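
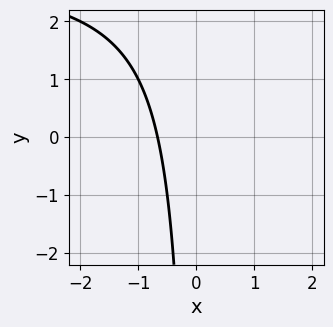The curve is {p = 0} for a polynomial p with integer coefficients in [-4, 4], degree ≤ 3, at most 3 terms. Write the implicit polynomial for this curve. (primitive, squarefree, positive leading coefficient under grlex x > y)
x*y - 3*x - 2

The degree is 2 — the shape is more complex than any degree-1 curve.
Reading off the gridlines: the curve avoids every integer y-axis point in the box.
Fitting integer coefficients to these (and the overall shape) gives p.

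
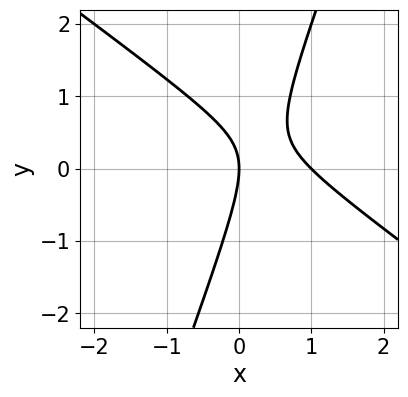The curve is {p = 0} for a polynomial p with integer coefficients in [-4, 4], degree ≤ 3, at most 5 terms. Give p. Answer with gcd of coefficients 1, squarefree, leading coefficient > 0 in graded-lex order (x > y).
2*x^2 + 2*x*y - y^2 - 2*x

First, the degree is 2 — the shape is more complex than any degree-1 curve.
Next, against the integer gridlines: among the integer gridlines, it crosses the x-axis at x ∈ {0, 1}; one y-axis crossing is at y = 0.
Finally, putting this together gives p.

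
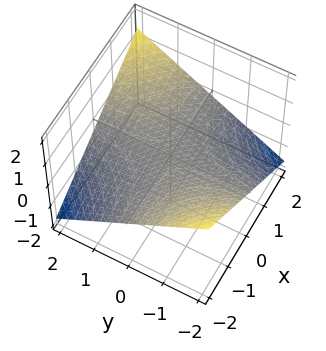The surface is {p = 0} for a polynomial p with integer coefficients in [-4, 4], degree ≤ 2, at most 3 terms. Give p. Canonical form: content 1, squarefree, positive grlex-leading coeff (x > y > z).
1. The degree is 2 — a saddle surface; a quadric.
2. Checking where it meets the axes: every point of the x-axis in the box is on the surface; it crosses the z-axis at the gridline z = 0; every point of the y-axis in the box is on the surface.
3. Together with the visible shape, these determine p as stated.

x*y - 3*z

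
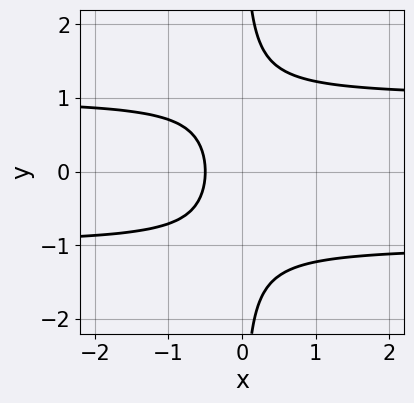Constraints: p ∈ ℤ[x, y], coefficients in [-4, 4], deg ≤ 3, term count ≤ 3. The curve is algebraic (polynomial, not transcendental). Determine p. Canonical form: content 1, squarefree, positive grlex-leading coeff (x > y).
First, deg p = 3. A generic line meets the curve in up to 3 points.
Next, symmetries: the y ↦ −y reflection is a symmetry, so y appears only in even powers.
Then, reading off the gridlines: no y-intercept at any integer in the box.
Finally, these observations pin down the coefficients.

2*x*y^2 - 2*x - 1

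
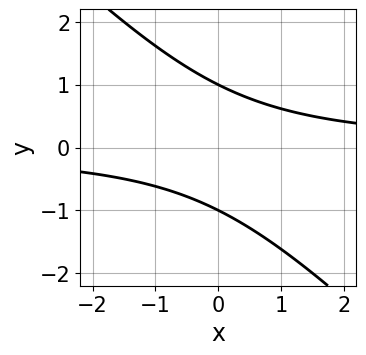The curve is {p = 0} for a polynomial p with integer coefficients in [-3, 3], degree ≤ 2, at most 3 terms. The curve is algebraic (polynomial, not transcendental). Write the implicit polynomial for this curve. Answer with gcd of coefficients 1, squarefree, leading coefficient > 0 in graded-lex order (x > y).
The degree is 2 — the shape is more complex than any degree-1 curve.
Against the integer gridlines: it misses every integer gridline on the x-axis; the y-axis gridline crossings are at y ∈ {-1, 1}.
Solving for integer coefficients yields p as stated.

x*y + y^2 - 1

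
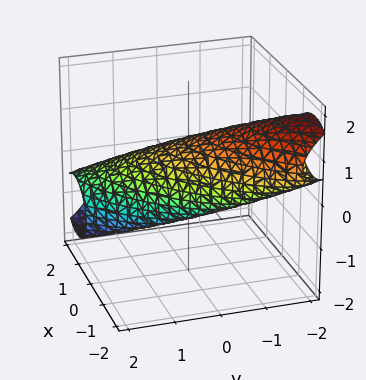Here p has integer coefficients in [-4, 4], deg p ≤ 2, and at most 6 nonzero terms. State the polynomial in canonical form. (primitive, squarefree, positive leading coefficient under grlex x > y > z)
(a) deg p = 2. The shape is more complex than any degree-1 surface.
(b) Reading off the gridlines: the x-axis gridline crossings are at x ∈ {-1, 1}; among the integer gridlines, it crosses the y-axis at y ∈ {-1, 1}.
(c) Solving for integer coefficients yields p as stated.

2*x^2 - 3*x*y + 2*y^2 + 3*y*z + 3*z^2 - 2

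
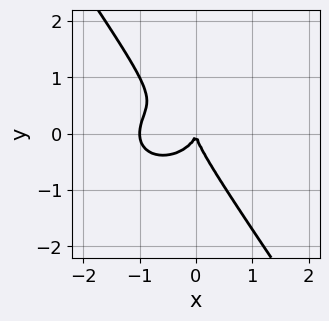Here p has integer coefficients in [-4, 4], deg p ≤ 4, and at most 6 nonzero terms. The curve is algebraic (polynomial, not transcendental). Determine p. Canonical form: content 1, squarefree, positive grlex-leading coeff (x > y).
1. Degree: no degree-2 curve has this shape, so deg p = 3.
2. Against the integer gridlines: the x-axis gridline crossings are at x ∈ {-1, 0}; one y-axis crossing is at y = 0.
3. These observations pin down the coefficients.

x^3 + x*y^2 + y^3 + x^2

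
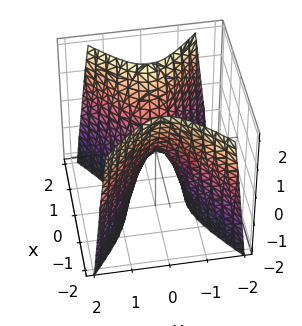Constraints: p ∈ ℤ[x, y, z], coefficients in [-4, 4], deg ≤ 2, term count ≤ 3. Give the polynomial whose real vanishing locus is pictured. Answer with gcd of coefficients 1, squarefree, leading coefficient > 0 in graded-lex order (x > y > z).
2*x^2 - 3*y^2 - z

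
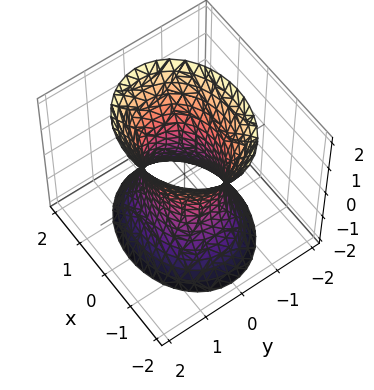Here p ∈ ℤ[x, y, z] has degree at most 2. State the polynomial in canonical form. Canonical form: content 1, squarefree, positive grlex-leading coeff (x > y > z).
2*x^2 + 3*y^2 - z^2 - 2

deg p = 2. An hourglass — one-sheet hyperboloid; a quadric.
Symmetries: the z ↦ −z reflection is a symmetry, so z appears only in even powers; mirror symmetry x ↦ −x ⇒ only even powers of x; mirror symmetry y ↦ −y ⇒ only even powers of y.
Checking where it meets the axes: the surface avoids every integer z-axis point in the box; the x-axis gridline crossings are at x ∈ {-1, 1}.
The integer polynomial consistent with all of this is the stated p.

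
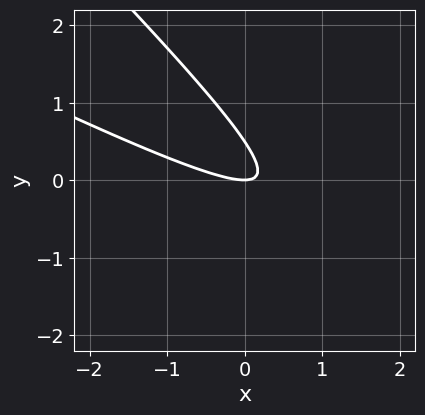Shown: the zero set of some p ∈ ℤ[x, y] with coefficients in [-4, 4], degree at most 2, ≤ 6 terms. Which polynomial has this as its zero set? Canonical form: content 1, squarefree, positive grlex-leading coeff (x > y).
(a) The degree is 2 — a generic line meets the curve in up to 2 points.
(b) From the visible intercepts: it meets the x-axis at x = 0 (among the integer gridlines); one y-axis crossing is at y = 0.
(c) Solving for integer coefficients yields p as stated.

x^2 + 3*x*y + 2*y^2 - y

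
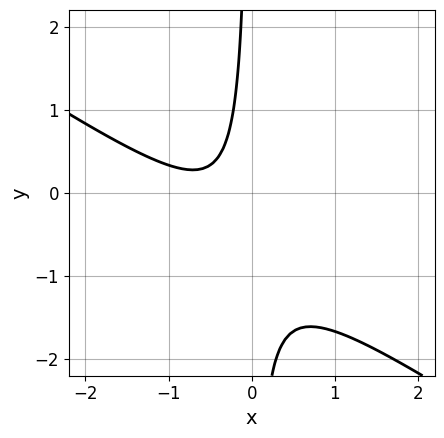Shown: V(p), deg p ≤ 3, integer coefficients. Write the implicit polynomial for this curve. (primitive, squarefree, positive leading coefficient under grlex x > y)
2*x^2 + 3*x*y + 2*x + 1

1. deg p = 2. A generic line meets the curve in up to 2 points.
2. Against the integer gridlines: no y-intercept at any integer in the box; the curve avoids every integer x-axis point in the box.
3. The integer polynomial consistent with all of this is the stated p.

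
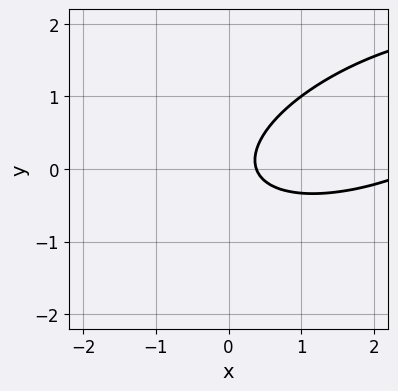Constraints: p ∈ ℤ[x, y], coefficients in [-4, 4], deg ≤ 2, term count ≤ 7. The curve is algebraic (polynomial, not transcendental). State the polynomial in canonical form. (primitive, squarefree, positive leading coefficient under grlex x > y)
1. Degree: a generic line meets the curve in up to 2 points, so deg p = 2.
2. Observable constraints: no y-intercept at any integer in the box.
3. Solving for integer coefficients yields p as stated.

x^2 - 2*x*y + 3*y^2 - 3*x + 1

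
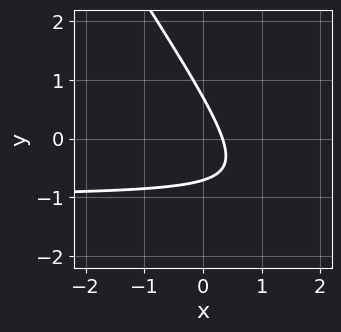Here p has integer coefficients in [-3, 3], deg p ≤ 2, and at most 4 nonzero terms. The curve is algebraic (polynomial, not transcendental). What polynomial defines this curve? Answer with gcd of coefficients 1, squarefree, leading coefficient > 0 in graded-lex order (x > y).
3*x*y + 2*y^2 + 3*x - 1

(a) deg p = 2.
(b) Solving for integer coefficients yields p as stated.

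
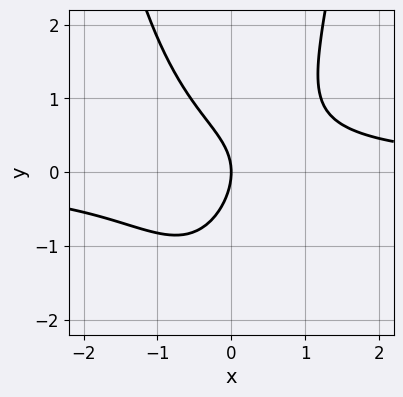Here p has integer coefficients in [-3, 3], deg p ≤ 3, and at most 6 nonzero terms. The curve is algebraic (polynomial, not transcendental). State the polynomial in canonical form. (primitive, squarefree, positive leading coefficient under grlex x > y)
1. deg p = 3.
2. Observable constraints: it crosses the x-axis at the gridline x = 0; it crosses the y-axis at the gridline y = 0.
3. Fitting integer coefficients to these (and the overall shape) gives p.

3*x^2*y + x*y - 2*y^2 - 3*x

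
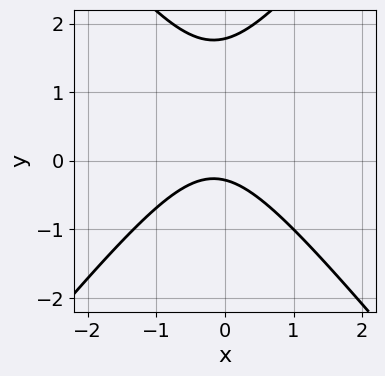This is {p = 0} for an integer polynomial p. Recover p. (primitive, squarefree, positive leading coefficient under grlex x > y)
3*x^2 - 2*y^2 + x + 3*y + 1

First, the degree is 2 — the shape is more complex than any degree-1 curve.
Next, against the integer gridlines: it misses every integer gridline on the x-axis.
Finally, matching integer coefficients to the picture gives p.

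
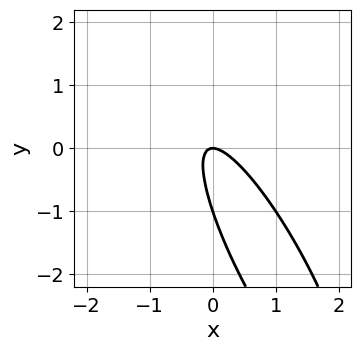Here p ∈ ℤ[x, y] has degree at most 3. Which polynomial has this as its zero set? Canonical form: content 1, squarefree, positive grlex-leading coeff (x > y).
deg p = 2. A generic line meets the curve in up to 2 points.
From the visible intercepts: one x-axis crossing is at x = 0; among the integer gridlines, it crosses the y-axis at y ∈ {-1, 0}.
Solving for integer coefficients yields p as stated.

3*x^2 + 3*x*y + y^2 + y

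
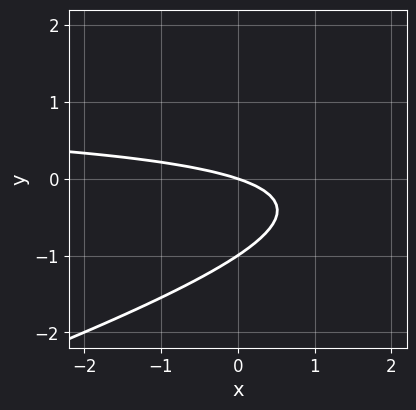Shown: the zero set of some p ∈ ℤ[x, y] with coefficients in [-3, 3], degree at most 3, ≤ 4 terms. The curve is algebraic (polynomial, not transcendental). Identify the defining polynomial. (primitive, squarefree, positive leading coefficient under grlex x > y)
x*y - 3*y^2 - x - 3*y

First, deg p = 2. A generic line meets the curve in up to 2 points.
Next, against the integer gridlines: among the integer gridlines, it crosses the y-axis at y ∈ {-1, 0}; it meets the x-axis at x = 0 (among the integer gridlines).
Finally, assembling these constraints gives the stated polynomial.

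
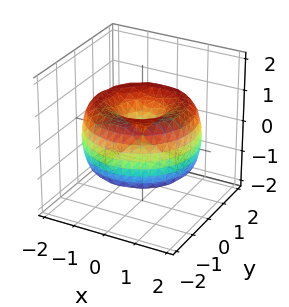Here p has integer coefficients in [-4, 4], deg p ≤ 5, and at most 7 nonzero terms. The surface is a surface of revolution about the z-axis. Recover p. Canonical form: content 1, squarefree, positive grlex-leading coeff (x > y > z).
x^4 + 2*x^2*y^2 + y^4 - 3*x^2 - 3*y^2 + 2*z^2

1. deg p = 4. A generic line meets the surface in up to 4 points.
2. By symmetry, the z-axis is an axis of rotation, so x and y enter only as x² + y².
3. From the axis intercepts and sections: it meets the y-axis at y = 0 (among the integer gridlines); it meets the z-axis at z = 0 (among the integer gridlines).
4. Solving for integer coefficients yields p as stated.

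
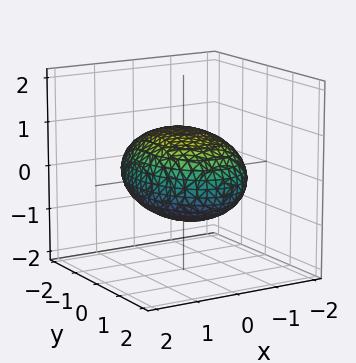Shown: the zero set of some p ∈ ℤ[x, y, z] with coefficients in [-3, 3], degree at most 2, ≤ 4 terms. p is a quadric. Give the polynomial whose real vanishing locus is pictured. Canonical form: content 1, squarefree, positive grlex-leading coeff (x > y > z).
(a) Degree: bounded and convex; a quadric, so deg p = 2.
(b) Symmetries: mirror symmetry z ↦ −z ⇒ only even powers of z; it's symmetric under y → −y, forcing even powers of y; mirror symmetry x ↦ −x ⇒ only even powers of x.
(c) Checking where it meets the axes: the z-axis gridline crossings are at z ∈ {-1, 1}.
(d) Assembling these constraints gives the stated polynomial.

2*x^2 + y^2 + 3*z^2 - 3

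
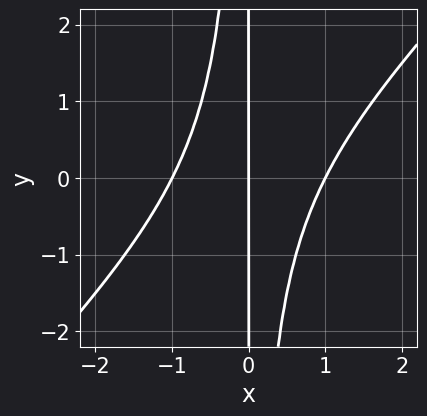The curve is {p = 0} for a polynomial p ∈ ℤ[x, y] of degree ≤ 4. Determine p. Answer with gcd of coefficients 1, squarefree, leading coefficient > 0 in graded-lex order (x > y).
(a) The degree is 3 — no degree-2 curve has this shape.
(b) Reading off the gridlines: the x-axis gridline crossings are at x ∈ {-1, 0, 1}; every point of the y-axis in the box is on the curve.
(c) Solving for integer coefficients yields p as stated.

x^3 - x^2*y - x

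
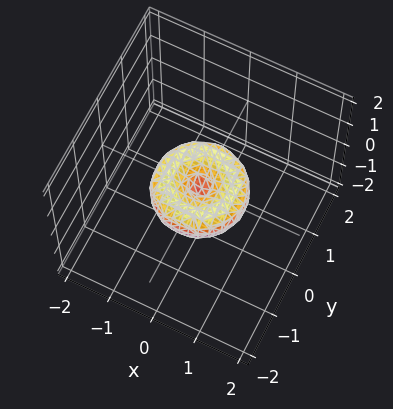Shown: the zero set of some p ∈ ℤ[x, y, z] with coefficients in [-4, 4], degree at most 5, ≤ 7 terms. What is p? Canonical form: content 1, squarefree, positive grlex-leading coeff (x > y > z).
First, deg p = 4. A generic line meets the surface in up to 4 points.
Next, by symmetry, the surface is invariant under rotation about z: p = q(x² + y², z).
Next, checking where it meets the axes: one z-axis crossing is at z = 0; a circular section at z = 0 has radius exactly 1; the y-axis gridline crossings are at y ∈ {-1, 0, 1}.
Finally, these observations pin down the coefficients. Check: (-1, 0, 0) on the x-axis lies on the surface, and p(-1, 0, 0) = 0. ✓

2*x^4 + 4*x^2*y^2 + 2*y^4 - 2*x^2 - 2*y^2 + 3*z^2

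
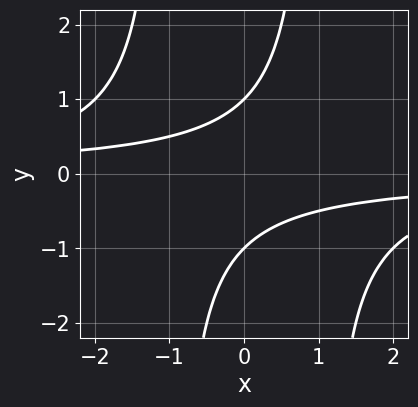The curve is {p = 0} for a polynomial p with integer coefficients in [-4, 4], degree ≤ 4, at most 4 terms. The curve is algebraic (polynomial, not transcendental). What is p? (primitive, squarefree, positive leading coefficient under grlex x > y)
x^2*y^2 + 2*x*y - y^2 + 1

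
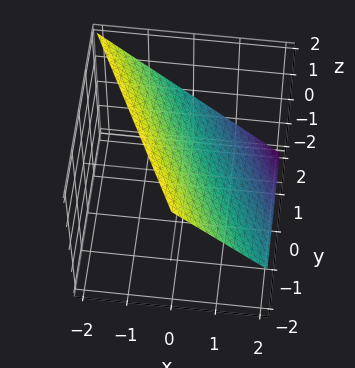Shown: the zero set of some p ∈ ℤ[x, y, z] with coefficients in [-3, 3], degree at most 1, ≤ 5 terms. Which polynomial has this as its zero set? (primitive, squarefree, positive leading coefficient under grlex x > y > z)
(a) The degree is 1 — every cross-section is a straight line — this is a plane.
(b) Observable constraints: one x-axis crossing is at x = 1; it meets the y-axis at y = 2 (among the integer gridlines); one z-axis crossing is at z = 1.
(c) The integer polynomial consistent with all of this is the stated p.

2*x + y + 2*z - 2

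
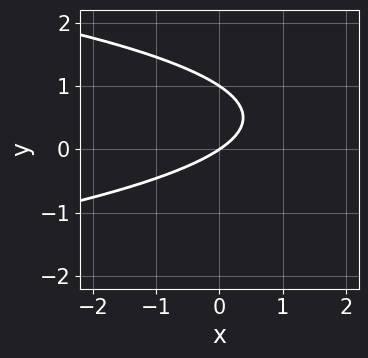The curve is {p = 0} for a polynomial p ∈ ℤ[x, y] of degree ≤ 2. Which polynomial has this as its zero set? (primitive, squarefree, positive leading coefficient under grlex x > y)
3*y^2 + 2*x - 3*y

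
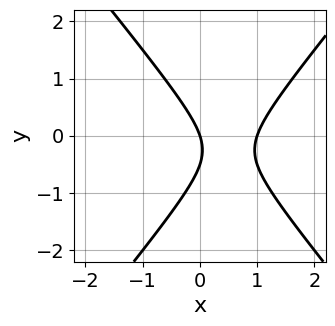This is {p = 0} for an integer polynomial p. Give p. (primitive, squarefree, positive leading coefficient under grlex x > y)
3*x^2 - 2*y^2 - 3*x - y

1. Degree: the shape is more complex than any degree-1 curve, so deg p = 2.
2. Checking where it meets the axes: one y-axis crossing is at y = 0; among the integer gridlines, it crosses the x-axis at x ∈ {0, 1}.
3. Solving for integer coefficients yields p as stated.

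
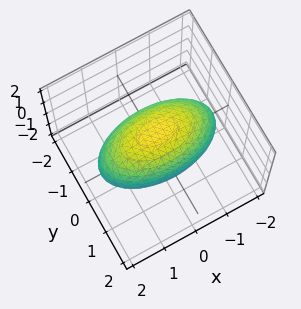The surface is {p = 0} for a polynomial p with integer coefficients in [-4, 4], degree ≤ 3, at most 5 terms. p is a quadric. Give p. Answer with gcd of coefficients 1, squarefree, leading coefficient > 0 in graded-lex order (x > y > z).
x^2 + 3*y^2 + 2*z^2 - 3

First, the degree is 2 — a closed, bounded, convex surface; a quadric.
Next, symmetries: mirror symmetry x ↦ −x ⇒ only even powers of x; mirror symmetry y ↦ −y ⇒ only even powers of y; mirror symmetry z ↦ −z ⇒ only even powers of z.
Then, against the integer gridlines: among the integer gridlines, it crosses the y-axis at y ∈ {-1, 1}.
Finally, assembling these constraints gives the stated polynomial.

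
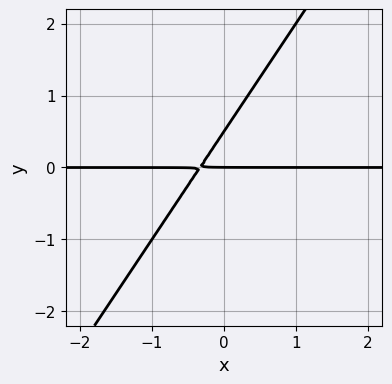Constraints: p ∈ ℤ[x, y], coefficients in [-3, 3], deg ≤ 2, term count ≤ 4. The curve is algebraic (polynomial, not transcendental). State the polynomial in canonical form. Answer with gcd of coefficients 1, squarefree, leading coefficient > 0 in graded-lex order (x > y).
3*x*y - 2*y^2 + y

Degree: a generic line meets the curve in up to 2 points, so deg p = 2.
Observable constraints: the visible x-axis segment lies entirely on the curve; it meets the y-axis at y = 0 (among the integer gridlines).
Solving for integer coefficients yields p as stated.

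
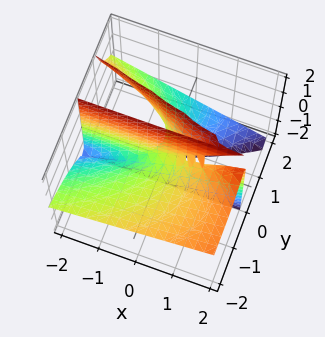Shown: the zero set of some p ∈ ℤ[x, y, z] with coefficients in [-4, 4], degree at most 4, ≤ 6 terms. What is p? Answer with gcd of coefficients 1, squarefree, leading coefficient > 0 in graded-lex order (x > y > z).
y^3 + 3*y^2*z + 2*x*y - 2*y*z

(a) The degree is 3 — the shape is more complex than any degree-2 surface.
(b) From the visible intercepts: it meets the y-axis at y = 0 (among the integer gridlines); every point of the z-axis in the box is on the surface.
(c) Assembling these constraints gives the stated polynomial. Check: (2, 0, 0) on the x-axis lies on the surface, and p(2, 0, 0) = 0. ✓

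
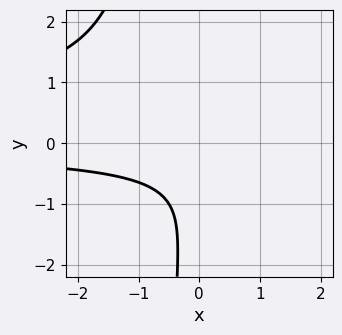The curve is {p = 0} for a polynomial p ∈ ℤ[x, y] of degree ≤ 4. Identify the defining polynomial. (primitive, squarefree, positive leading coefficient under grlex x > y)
3*x*y^2 - x*y + 2*y^2 + 3*y + 3

(a) Degree: the shape is more complex than any degree-2 curve, so deg p = 3.
(b) Observable constraints: no x-intercept at any integer in the box; the curve avoids every integer y-axis point in the box.
(c) The integer polynomial consistent with all of this is the stated p.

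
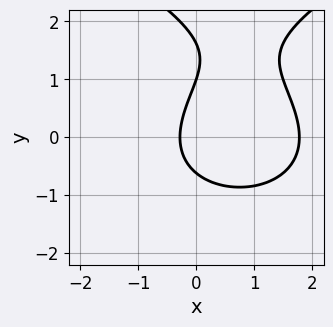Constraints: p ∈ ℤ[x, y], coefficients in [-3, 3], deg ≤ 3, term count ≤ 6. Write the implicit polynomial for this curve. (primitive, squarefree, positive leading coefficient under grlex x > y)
1. deg p = 3. No degree-2 curve has this shape.
2. From the visible intercepts: one y-axis crossing is at y = 1.
3. The integer polynomial consistent with all of this is the stated p.

y^3 - 2*x^2 - 2*y^2 + 3*x + 1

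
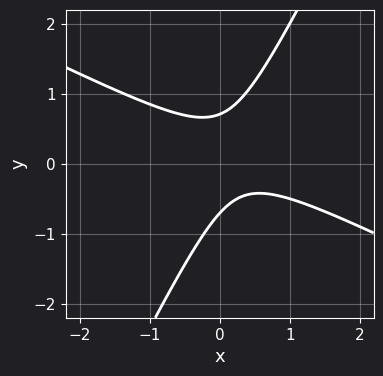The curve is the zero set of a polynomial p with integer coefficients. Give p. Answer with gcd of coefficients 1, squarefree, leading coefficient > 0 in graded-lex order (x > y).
1. deg p = 2. The shape is more complex than any degree-1 curve.
2. Checking where it meets the axes: it misses every integer gridline on the x-axis.
3. Putting this together gives p.

2*x^2 + 3*x*y - 2*y^2 - x + 1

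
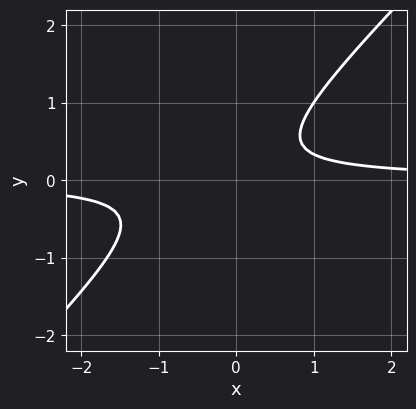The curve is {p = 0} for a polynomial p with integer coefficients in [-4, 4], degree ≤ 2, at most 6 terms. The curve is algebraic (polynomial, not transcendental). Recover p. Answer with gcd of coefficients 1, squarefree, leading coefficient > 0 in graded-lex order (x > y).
3*x*y - 3*y^2 + y - 1

(a) Degree: no degree-1 curve has this shape, so deg p = 2.
(b) From the axis intercepts and sections: it misses every integer gridline on the y-axis; it misses every integer gridline on the x-axis.
(c) Fitting integer coefficients to these (and the overall shape) gives p.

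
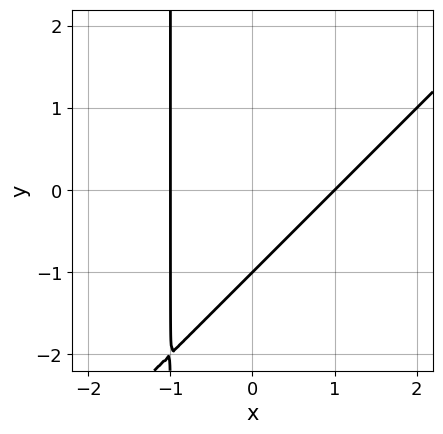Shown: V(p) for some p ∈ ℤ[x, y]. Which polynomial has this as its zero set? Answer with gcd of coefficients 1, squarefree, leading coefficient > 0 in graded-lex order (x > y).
x^2 - x*y - y - 1

(a) deg p = 2. No degree-1 curve has this shape.
(b) Reading off the gridlines: among the integer gridlines, it crosses the x-axis at x ∈ {-1, 1}; it meets the y-axis at y = -1 (among the integer gridlines).
(c) These observations pin down the coefficients.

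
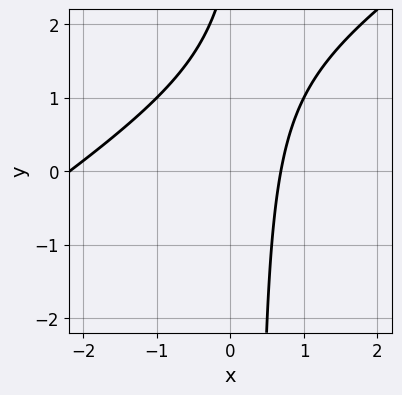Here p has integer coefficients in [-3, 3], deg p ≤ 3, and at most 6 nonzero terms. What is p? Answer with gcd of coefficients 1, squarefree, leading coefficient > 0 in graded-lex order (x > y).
1. deg p = 2. No degree-1 curve has this shape.
2. From the visible intercepts: no y-intercept at any integer in the box.
3. Matching integer coefficients to the picture gives p.

2*x^2 - 3*x*y + 3*x + y - 3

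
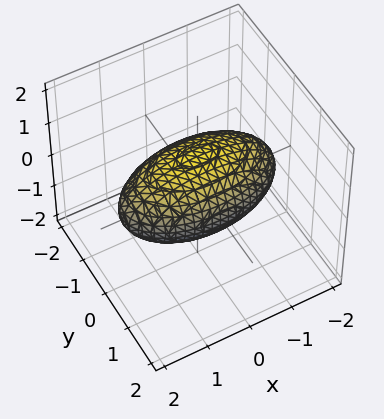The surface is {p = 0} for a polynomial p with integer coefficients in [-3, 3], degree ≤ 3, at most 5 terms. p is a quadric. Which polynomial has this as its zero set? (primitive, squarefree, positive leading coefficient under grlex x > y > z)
1. deg p = 2. A closed, bounded, convex surface; a quadric.
2. Symmetries: it's symmetric under y → −y, forcing even powers of y; the z ↦ −z reflection is a symmetry, so z appears only in even powers; the x ↦ −x reflection is a symmetry, so x appears only in even powers.
3. Reading off the gridlines: the y-axis gridline crossings are at y ∈ {-1, 1}; the z-axis gridline crossings are at z ∈ {-1, 1}.
4. Assembling these constraints gives the stated polynomial.

x^2 + 3*y^2 + 3*z^2 - 3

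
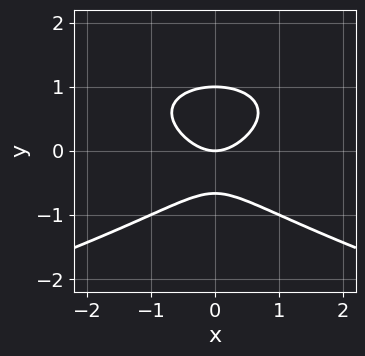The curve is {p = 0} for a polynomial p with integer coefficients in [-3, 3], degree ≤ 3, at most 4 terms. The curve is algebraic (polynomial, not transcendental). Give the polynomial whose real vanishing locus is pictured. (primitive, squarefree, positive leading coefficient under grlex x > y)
3*y^3 + 2*x^2 - y^2 - 2*y

Degree: the shape is more complex than any degree-2 curve, so deg p = 3.
Symmetries: mirror symmetry x ↦ −x ⇒ only even powers of x.
Against the integer gridlines: it meets the x-axis at x = 0 (among the integer gridlines); among the integer gridlines, it crosses the y-axis at y ∈ {0, 1}.
These observations pin down the coefficients.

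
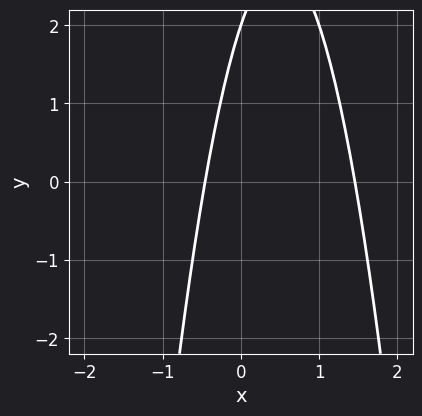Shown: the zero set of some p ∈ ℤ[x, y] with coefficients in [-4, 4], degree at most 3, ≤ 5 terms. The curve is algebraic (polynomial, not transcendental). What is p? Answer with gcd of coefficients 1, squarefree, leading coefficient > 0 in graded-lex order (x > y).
1. Degree: a generic line meets the curve in up to 2 points, so deg p = 2.
2. Checking where it meets the axes: one y-axis crossing is at y = 2.
3. Matching integer coefficients to the picture gives p.

3*x^2 - 3*x + y - 2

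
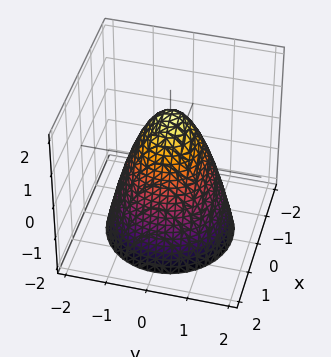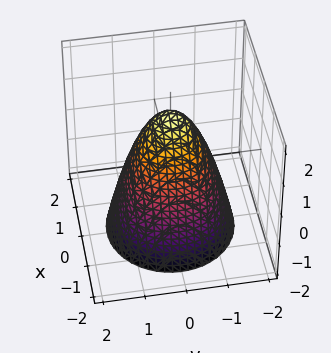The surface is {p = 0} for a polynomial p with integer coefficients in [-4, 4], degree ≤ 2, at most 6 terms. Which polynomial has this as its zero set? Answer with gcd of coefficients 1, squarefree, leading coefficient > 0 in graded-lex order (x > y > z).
3*x^2 + 3*y^2 + 2*z - 3

1. The degree is 2 — no degree-1 surface has this shape.
2. By symmetry, the surface is invariant under rotation about z: p = q(x² + y², z).
3. From the visible intercepts: among the integer gridlines, it crosses the x-axis at x ∈ {-1, 1}; a circular section at z = 0 has radius exactly 1; among the integer gridlines, it crosses the y-axis at y ∈ {-1, 1}.
4. Together with the visible shape, these determine p as stated.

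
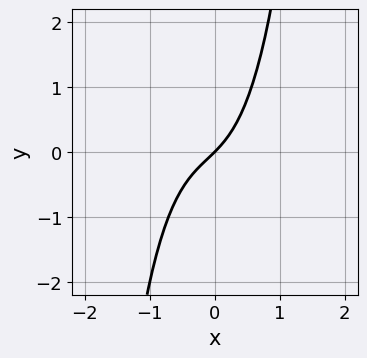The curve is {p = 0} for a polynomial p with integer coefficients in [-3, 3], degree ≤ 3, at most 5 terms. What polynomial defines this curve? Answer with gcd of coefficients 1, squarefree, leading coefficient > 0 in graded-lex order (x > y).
First, deg p = 3. No degree-2 curve has this shape.
Next, reading off the gridlines: it meets the x-axis at x = 0 (among the integer gridlines); it meets the y-axis at y = 0 (among the integer gridlines).
Finally, fitting integer coefficients to these (and the overall shape) gives p.

3*x^3 + x^2 + 2*x - 2*y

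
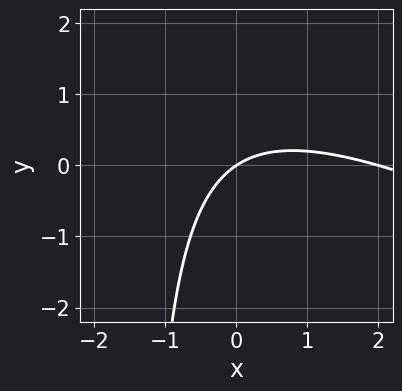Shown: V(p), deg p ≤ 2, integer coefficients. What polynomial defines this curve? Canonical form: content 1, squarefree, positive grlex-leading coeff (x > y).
x^2 + 2*x*y - 2*x + 3*y

First, deg p = 2. A generic line meets the curve in up to 2 points.
Next, against the integer gridlines: it meets the y-axis at y = 0 (among the integer gridlines); the x-axis gridline crossings are at x ∈ {0, 2}.
Finally, together with the visible shape, these determine p as stated.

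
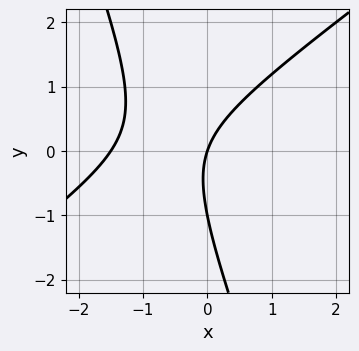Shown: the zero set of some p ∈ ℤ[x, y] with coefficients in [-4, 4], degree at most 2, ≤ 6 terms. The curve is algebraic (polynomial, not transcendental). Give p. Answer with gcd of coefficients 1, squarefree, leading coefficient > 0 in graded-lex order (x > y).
deg p = 2. A generic line meets the curve in up to 2 points.
Checking where it meets the axes: the y-axis gridline crossings are at y ∈ {-1, 0}; it meets the x-axis at x = 0 (among the integer gridlines).
The integer polynomial consistent with all of this is the stated p.

2*x^2 - 2*x*y - y^2 + 3*x - y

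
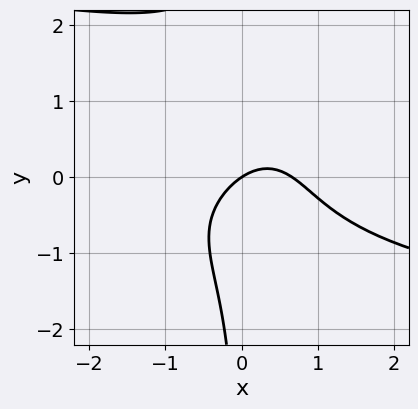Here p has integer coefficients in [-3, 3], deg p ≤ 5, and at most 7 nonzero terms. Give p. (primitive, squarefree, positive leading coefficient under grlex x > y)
2*x*y^3 - 2*x*y^2 + 3*x^2 - 2*x + 3*y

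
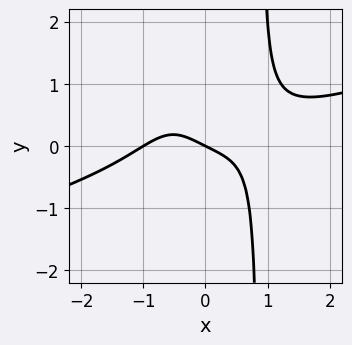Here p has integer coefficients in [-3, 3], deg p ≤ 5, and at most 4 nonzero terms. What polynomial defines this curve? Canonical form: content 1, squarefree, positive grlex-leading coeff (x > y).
(a) Degree: a generic line meets the curve in up to 4 points, so deg p = 4.
(b) Reading off the gridlines: one y-axis crossing is at y = 0; among the integer gridlines, it crosses the x-axis at x ∈ {-1, 0}.
(c) Together with the visible shape, these determine p as stated.

x^4 - 3*x^3*y + x + 2*y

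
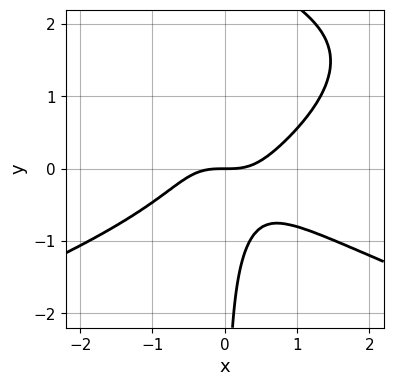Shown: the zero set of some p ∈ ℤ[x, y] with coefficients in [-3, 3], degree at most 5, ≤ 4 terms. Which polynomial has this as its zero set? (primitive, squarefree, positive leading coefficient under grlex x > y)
x*y^3 + x^3 - 2*x*y^2 - y

First, deg p = 4. A generic line meets the curve in up to 4 points.
Next, reading off the gridlines: it crosses the y-axis at the gridline y = 0; one x-axis crossing is at x = 0.
Finally, together with the visible shape, these determine p as stated.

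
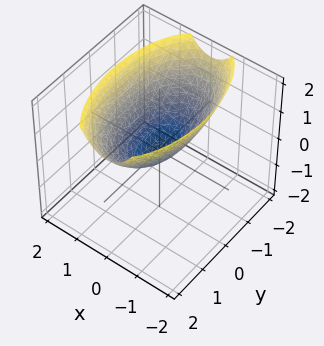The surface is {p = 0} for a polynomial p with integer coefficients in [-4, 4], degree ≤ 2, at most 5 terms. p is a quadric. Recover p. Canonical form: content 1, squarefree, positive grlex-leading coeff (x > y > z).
3*x^2 + y^2 - 3*z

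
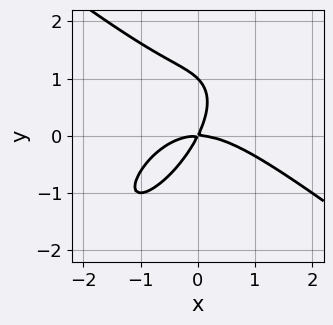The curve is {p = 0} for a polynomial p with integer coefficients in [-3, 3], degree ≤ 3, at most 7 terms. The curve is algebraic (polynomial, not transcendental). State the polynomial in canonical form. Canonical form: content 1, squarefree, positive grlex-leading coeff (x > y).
x^3 - x*y^2 + y^3 + 2*x*y - y^2

First, the degree is 3 — no degree-2 curve has this shape.
Next, reading off the gridlines: the y-axis gridline crossings are at y ∈ {0, 1}; it crosses the x-axis at the gridline x = 0.
Finally, solving for integer coefficients yields p as stated.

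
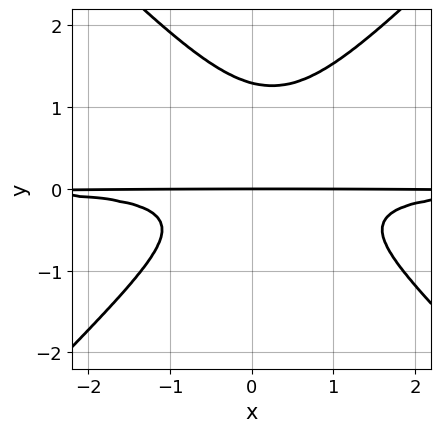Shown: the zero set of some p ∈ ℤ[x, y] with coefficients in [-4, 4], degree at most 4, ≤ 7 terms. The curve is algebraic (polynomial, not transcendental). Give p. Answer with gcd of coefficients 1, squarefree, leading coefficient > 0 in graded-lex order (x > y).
2*x^2*y^2 - 2*y^4 - x*y^2 + 2*y^3 + y

First, the degree is 4 — the shape is more complex than any degree-3 curve.
Next, against the integer gridlines: it crosses the y-axis at the gridline y = 0; the visible x-axis segment lies entirely on the curve.
Finally, putting this together gives p.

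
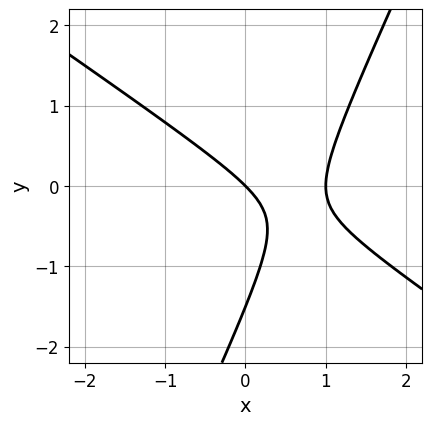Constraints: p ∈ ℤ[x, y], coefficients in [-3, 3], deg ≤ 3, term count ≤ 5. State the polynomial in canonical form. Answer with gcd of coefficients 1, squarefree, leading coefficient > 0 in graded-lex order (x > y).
(a) deg p = 2. No degree-1 curve has this shape.
(b) Observable constraints: the x-axis gridline crossings are at x ∈ {0, 1}; one y-axis crossing is at y = 0.
(c) Fitting integer coefficients to these (and the overall shape) gives p.

3*x^2 + 3*x*y - 2*y^2 - 3*x - 3*y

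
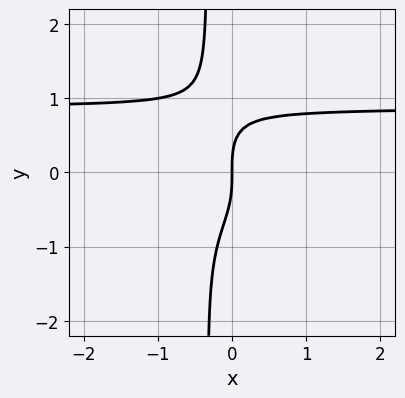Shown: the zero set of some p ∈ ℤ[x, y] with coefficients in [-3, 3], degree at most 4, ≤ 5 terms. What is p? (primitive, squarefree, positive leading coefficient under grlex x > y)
1. deg p = 4. The shape is more complex than any degree-3 curve.
2. Against the integer gridlines: one y-axis crossing is at y = 0; one x-axis crossing is at x = 0.
3. Putting this together gives p.

3*x*y^3 + y^3 - 2*x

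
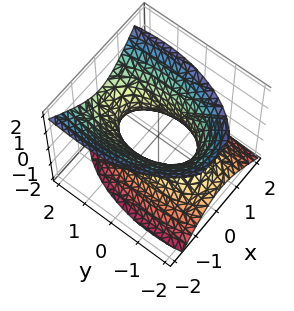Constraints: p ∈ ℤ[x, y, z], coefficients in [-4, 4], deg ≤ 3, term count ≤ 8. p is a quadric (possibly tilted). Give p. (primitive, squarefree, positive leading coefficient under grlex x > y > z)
First, degree: no degree-1 surface has this shape, so deg p = 2.
Next, reading off the gridlines: no z-intercept at any integer in the box.
Finally, the integer polynomial consistent with all of this is the stated p.

3*x^2 + x*z + y^2 - y*z - 2*z^2 - 2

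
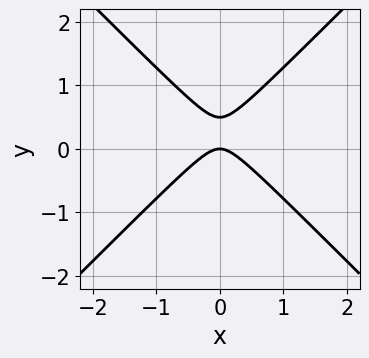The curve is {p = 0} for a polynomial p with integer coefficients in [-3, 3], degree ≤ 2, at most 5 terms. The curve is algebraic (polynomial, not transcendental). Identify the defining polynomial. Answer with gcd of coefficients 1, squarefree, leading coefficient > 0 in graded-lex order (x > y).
deg p = 2.
Symmetries: mirror symmetry x ↦ −x ⇒ only even powers of x.
From the axis intercepts and sections: it meets the x-axis at x = 0 (among the integer gridlines); it meets the y-axis at y = 0 (among the integer gridlines).
Fitting integer coefficients to these (and the overall shape) gives p.

2*x^2 - 2*y^2 + y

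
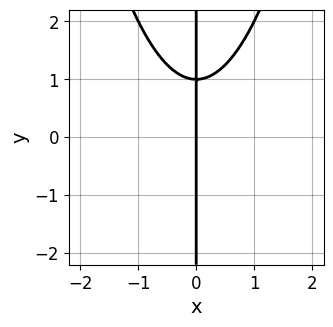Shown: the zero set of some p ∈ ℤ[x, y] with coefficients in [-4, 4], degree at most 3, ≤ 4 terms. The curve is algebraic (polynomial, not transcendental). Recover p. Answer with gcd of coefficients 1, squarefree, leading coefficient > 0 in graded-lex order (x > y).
x^3 - x*y + x

(a) Degree: no degree-2 curve has this shape, so deg p = 3.
(b) Checking where it meets the axes: it crosses the x-axis at the gridline x = 0; every point of the y-axis in the box is on the curve.
(c) Together with the visible shape, these determine p as stated.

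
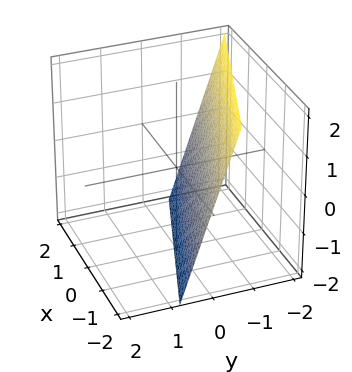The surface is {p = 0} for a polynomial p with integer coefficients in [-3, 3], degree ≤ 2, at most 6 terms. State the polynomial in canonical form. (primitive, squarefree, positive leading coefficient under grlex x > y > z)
x + 3*y + z + 2

1. Degree: every cross-section is a straight line — this is a plane, so deg p = 1.
2. From the visible intercepts: it meets the z-axis at z = -2 (among the integer gridlines); it crosses the x-axis at the gridline x = -2.
3. Together with the visible shape, these determine p as stated.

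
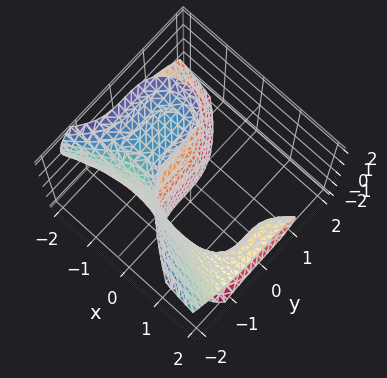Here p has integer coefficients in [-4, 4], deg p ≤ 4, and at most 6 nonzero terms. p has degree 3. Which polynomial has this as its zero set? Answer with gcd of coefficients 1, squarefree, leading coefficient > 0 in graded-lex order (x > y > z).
First, the degree is 3 — no degree-2 surface has this shape.
Next, observable constraints: it misses every integer gridline on the x-axis; it crosses the y-axis at the gridline y = -1; no z-intercept at any integer in the box.
Finally, the integer polynomial consistent with all of this is the stated p.

x^2*z + x*z^2 + y^3 + 1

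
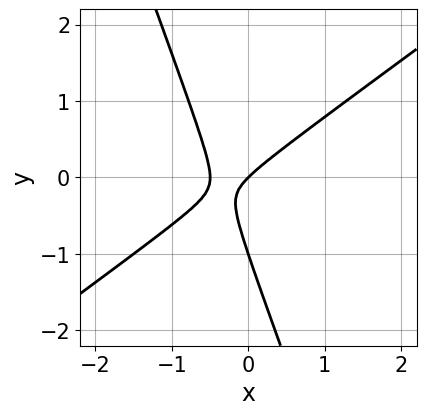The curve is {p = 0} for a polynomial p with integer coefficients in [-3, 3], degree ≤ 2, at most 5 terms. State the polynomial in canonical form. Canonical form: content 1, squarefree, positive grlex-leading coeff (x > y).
2*x^2 - 2*x*y - y^2 + x - y

The degree is 2 — no degree-1 curve has this shape.
From the axis intercepts and sections: the y-axis gridline crossings are at y ∈ {-1, 0}; it meets the x-axis at x = 0 (among the integer gridlines).
Assembling these constraints gives the stated polynomial.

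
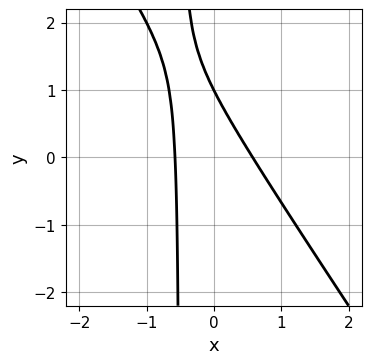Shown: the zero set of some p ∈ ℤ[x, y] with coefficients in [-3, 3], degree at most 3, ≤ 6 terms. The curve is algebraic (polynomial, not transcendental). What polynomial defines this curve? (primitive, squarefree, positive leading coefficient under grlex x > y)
3*x^2 + 2*x*y + y - 1

The degree is 2 — a generic line meets the curve in up to 2 points.
Reading off the gridlines: it meets the y-axis at y = 1 (among the integer gridlines).
Solving for integer coefficients yields p as stated.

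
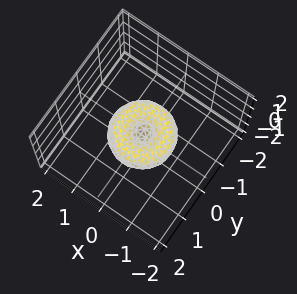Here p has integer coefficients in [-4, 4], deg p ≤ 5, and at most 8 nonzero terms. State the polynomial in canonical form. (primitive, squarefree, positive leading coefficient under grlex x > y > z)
x^4 + 2*x^2*y^2 + y^4 - x^2 - y^2 + 2*z^2

(a) deg p = 4. The shape is more complex than any degree-3 surface.
(b) By symmetry, the surface is invariant under rotation about z: p = q(x² + y², z).
(c) Reading off the gridlines: the x-axis gridline crossings are at x ∈ {-1, 0, 1}; a circular section at z = 0 has radius exactly 1; one z-axis crossing is at z = 0; the y-axis gridline crossings are at y ∈ {-1, 0, 1}.
(d) Matching integer coefficients to the picture gives p.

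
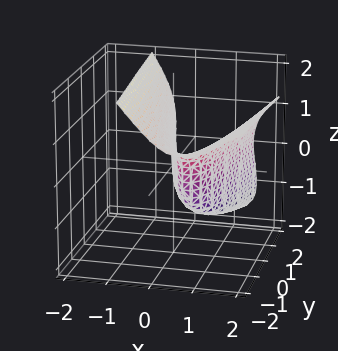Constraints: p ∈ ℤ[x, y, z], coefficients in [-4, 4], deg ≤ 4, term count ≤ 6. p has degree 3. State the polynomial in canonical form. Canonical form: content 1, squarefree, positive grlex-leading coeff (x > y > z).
1. The degree is 3 — no degree-2 surface has this shape.
2. Observable constraints: it meets the y-axis at y = 0 (among the integer gridlines); the x-axis gridline crossings are at x ∈ {0, 1}.
3. These observations pin down the coefficients.

x*z^2 + z^3 - 3*x^2 + 3*x + y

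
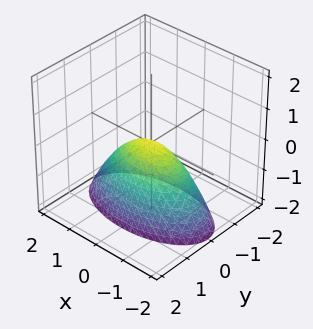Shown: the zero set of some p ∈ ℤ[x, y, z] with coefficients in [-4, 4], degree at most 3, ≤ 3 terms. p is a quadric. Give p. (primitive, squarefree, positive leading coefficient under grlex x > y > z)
1. deg p = 2. A paraboloid; a quadric.
2. Symmetries: the y ↦ −y reflection is a symmetry, so y appears only in even powers; the x ↦ −x reflection is a symmetry, so x appears only in even powers.
3. Checking where it meets the axes: one x-axis crossing is at x = 0; it meets the z-axis at z = 0 (among the integer gridlines); it crosses the y-axis at the gridline y = 0.
4. The integer polynomial consistent with all of this is the stated p.

x^2 + 3*y^2 + 2*z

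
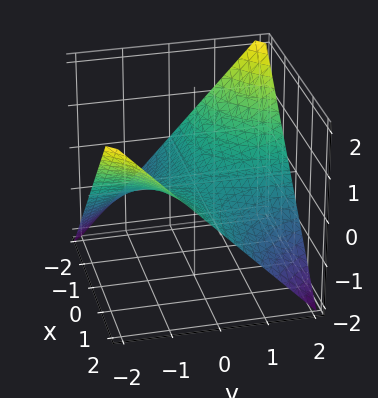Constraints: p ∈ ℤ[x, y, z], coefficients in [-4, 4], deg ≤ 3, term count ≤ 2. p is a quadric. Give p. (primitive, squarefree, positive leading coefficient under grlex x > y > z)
1. The degree is 2 — a saddle surface; a quadric.
2. Checking where it meets the axes: the visible y-axis segment lies entirely on the surface; every point of the x-axis in the box is on the surface; it crosses the z-axis at the gridline z = 0.
3. Putting this together gives p.

x*y + 2*z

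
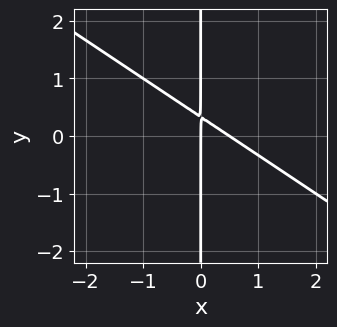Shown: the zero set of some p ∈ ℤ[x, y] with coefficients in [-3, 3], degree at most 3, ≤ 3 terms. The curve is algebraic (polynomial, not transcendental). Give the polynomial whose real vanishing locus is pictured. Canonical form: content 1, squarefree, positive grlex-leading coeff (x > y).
2*x^2 + 3*x*y - x

First, degree: a generic line meets the curve in up to 2 points, so deg p = 2.
Next, from the axis intercepts and sections: it crosses the x-axis at the gridline x = 0; every point of the y-axis in the box is on the curve.
Finally, together with the visible shape, these determine p as stated.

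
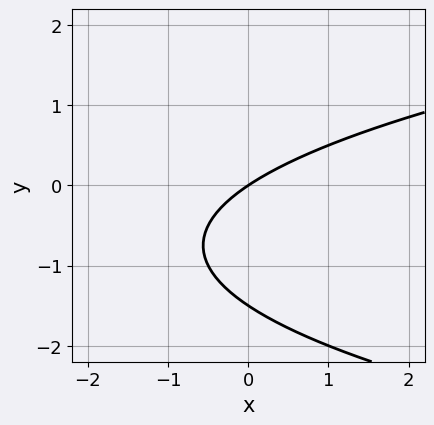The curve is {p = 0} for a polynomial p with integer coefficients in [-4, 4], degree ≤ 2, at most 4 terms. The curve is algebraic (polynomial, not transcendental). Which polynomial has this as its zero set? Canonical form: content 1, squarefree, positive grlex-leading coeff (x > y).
The degree is 2 — no degree-1 curve has this shape.
Observable constraints: it meets the y-axis at y = 0 (among the integer gridlines); it crosses the x-axis at the gridline x = 0.
Together with the visible shape, these determine p as stated.

2*y^2 - 2*x + 3*y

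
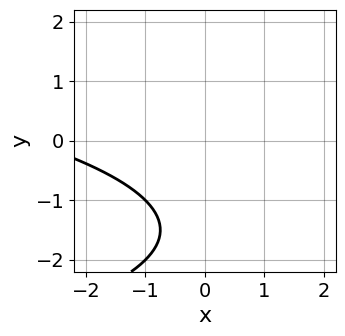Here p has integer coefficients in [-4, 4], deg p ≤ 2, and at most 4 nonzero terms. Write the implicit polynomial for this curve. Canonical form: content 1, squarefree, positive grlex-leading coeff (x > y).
(a) The degree is 2 — a generic line meets the curve in up to 2 points.
(b) Reading off the gridlines: the curve avoids every integer y-axis point in the box; it misses every integer gridline on the x-axis.
(c) Matching integer coefficients to the picture gives p.

y^2 + x + 3*y + 3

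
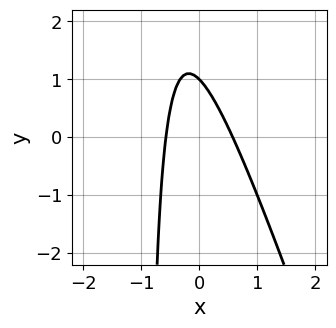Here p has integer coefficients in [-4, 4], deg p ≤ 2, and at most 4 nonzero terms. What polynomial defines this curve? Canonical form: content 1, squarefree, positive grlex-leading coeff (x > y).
3*x^2 + x*y + y - 1

1. The degree is 2 — a generic line meets the curve in up to 2 points.
2. Reading off the gridlines: one y-axis crossing is at y = 1.
3. These observations pin down the coefficients.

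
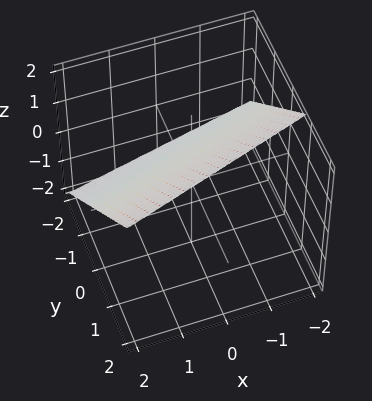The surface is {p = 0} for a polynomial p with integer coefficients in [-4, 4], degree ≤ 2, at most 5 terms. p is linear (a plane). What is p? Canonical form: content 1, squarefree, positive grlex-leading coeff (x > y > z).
x - 3*y + 3*z - 2

The degree is 1 — every cross-section is a straight line — this is a plane.
From the axis intercepts and sections: one x-axis crossing is at x = 2.
These observations pin down the coefficients.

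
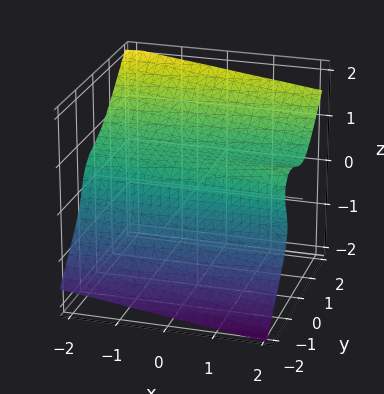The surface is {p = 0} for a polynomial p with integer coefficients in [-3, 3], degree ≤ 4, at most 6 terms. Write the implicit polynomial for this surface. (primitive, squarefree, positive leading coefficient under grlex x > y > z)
x*y*z - 2*y^3 + 3*z^3 - 1

(a) The degree is 3 — a generic line meets the surface in up to 3 points.
(b) Reading off the gridlines: the surface avoids every integer x-axis point in the box.
(c) Matching integer coefficients to the picture gives p.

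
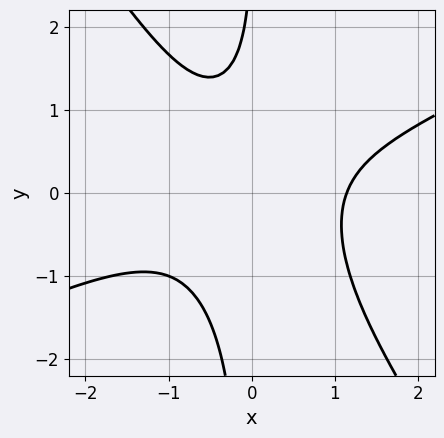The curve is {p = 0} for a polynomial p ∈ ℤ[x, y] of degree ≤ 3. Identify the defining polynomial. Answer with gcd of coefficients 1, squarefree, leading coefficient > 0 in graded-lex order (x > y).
2*x^3 - 3*x^2*y - 3*x*y^2 + y - 3

1. The degree is 3 — the shape is more complex than any degree-2 curve.
2. Checking where it meets the axes: no y-intercept at any integer in the box.
3. The integer polynomial consistent with all of this is the stated p.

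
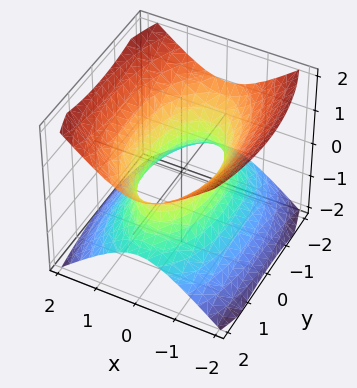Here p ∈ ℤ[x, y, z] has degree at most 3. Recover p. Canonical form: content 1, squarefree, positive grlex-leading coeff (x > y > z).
3*x^2 + y^2 - 3*z^2 - 2

First, deg p = 2. An hourglass — one-sheet hyperboloid; a quadric.
Then, symmetries: mirror symmetry z ↦ −z ⇒ only even powers of z; the x ↦ −x reflection is a symmetry, so x appears only in even powers; it's symmetric under y → −y, forcing even powers of y.
Then, checking where it meets the axes: the surface avoids every integer z-axis point in the box.
Finally, assembling these constraints gives the stated polynomial.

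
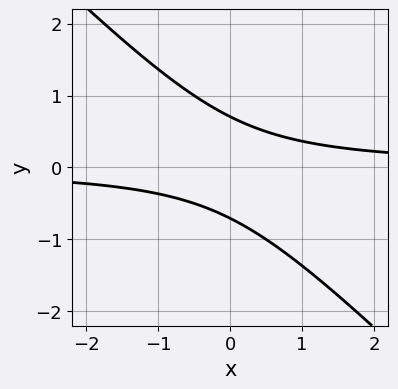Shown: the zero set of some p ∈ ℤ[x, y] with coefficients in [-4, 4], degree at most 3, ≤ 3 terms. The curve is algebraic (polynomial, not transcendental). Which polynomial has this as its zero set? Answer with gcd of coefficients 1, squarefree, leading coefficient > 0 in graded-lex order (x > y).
2*x*y + 2*y^2 - 1

deg p = 2.
From the visible intercepts: no x-intercept at any integer in the box.
Solving for integer coefficients yields p as stated.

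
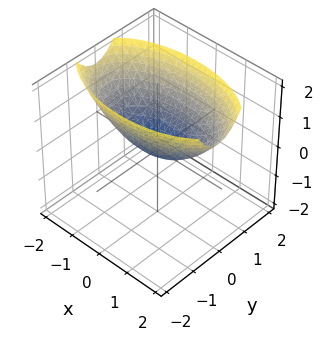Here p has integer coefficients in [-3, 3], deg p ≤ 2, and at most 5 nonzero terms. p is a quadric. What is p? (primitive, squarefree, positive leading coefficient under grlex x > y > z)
(a) deg p = 2.
(b) Symmetries: the y ↦ −y reflection is a symmetry, so y appears only in even powers; it's symmetric under x → −x, forcing even powers of x.
(c) Observable constraints: it meets the x-axis at x = 0 (among the integer gridlines); it crosses the z-axis at the gridline z = 0; it crosses the y-axis at the gridline y = 0.
(d) These observations pin down the coefficients.

x^2 + 3*y^2 - 3*z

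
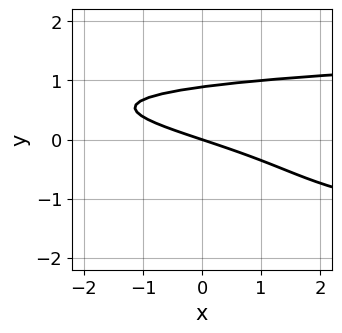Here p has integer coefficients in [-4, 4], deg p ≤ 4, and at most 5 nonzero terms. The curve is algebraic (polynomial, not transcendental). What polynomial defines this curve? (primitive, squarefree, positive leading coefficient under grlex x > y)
2*y^4 + 2*y^3 - x - 3*y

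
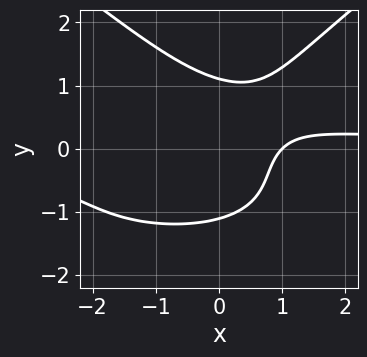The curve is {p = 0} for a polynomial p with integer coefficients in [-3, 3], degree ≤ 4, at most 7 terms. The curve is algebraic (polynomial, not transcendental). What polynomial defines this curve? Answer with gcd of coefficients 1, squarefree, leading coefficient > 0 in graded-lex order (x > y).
1. The degree is 4 — a generic line meets the curve in up to 4 points.
2. Checking where it meets the axes: it crosses the x-axis at the gridline x = 1.
3. Fitting integer coefficients to these (and the overall shape) gives p.

x^2*y^2 - 2*y^4 + 3*x^2*y - 3*x + 3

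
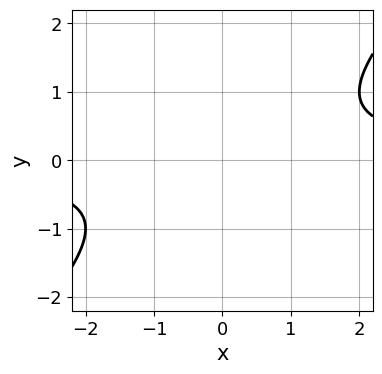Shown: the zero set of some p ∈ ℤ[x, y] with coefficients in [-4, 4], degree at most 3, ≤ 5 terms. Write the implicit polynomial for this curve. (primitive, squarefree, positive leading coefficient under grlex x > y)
deg p = 2.
Checking where it meets the axes: the curve avoids every integer x-axis point in the box; no y-intercept at any integer in the box.
Putting this together gives p.

x*y - y^2 - 1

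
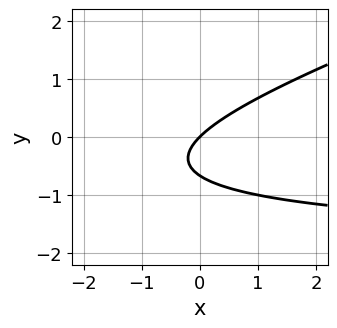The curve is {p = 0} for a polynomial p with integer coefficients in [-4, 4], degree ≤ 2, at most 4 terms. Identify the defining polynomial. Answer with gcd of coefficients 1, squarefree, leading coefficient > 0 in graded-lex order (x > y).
x*y - 3*y^2 + 2*x - 2*y

The degree is 2 — a generic line meets the curve in up to 2 points.
Reading off the gridlines: it crosses the y-axis at the gridline y = 0; it meets the x-axis at x = 0 (among the integer gridlines).
Together with the visible shape, these determine p as stated.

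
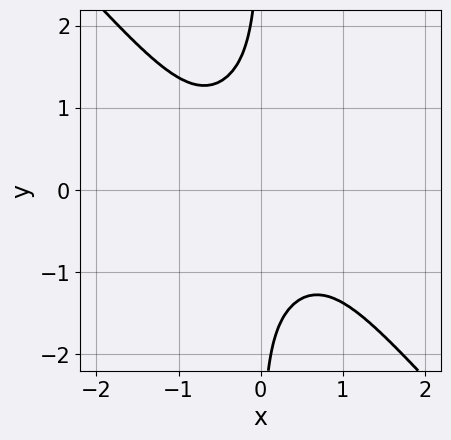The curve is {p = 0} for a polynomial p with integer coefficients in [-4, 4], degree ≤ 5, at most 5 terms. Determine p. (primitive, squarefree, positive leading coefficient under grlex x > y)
First, degree: a generic line meets the curve in up to 4 points, so deg p = 4.
Next, against the integer gridlines: it misses every integer gridline on the x-axis; no y-intercept at any integer in the box.
Finally, matching integer coefficients to the picture gives p.

2*x^4 - 2*x^3*y + 3*x*y^3 + 3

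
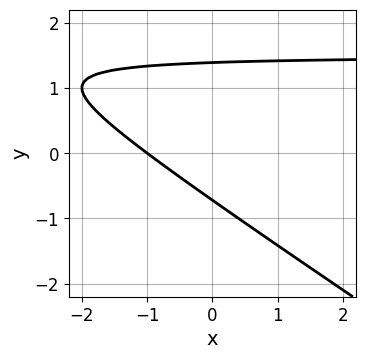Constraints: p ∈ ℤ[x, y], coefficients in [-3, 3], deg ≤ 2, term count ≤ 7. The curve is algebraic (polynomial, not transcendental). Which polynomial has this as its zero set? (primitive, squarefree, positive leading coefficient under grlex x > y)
deg p = 2.
From the visible intercepts: one x-axis crossing is at x = -1.
Together with the visible shape, these determine p as stated.

2*x*y + 3*y^2 - 3*x - 2*y - 3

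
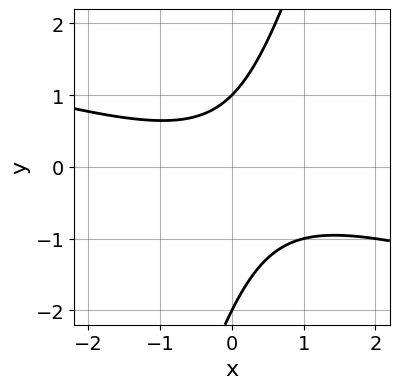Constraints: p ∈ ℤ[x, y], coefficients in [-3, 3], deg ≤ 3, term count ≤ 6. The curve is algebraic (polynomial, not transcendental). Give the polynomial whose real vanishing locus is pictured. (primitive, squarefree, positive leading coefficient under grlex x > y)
x^2 + 3*x*y - y^2 - y + 2

First, degree: the shape is more complex than any degree-1 curve, so deg p = 2.
Next, from the visible intercepts: the y-axis gridline crossings are at y ∈ {-2, 1}; no x-intercept at any integer in the box.
Finally, fitting integer coefficients to these (and the overall shape) gives p.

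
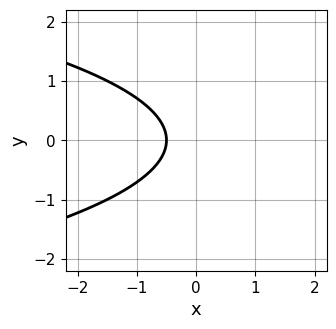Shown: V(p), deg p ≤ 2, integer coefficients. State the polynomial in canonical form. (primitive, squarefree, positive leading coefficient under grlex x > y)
2*y^2 + 2*x + 1

First, the degree is 2 — a generic line meets the curve in up to 2 points.
Then, symmetries: the y ↦ −y reflection is a symmetry, so y appears only in even powers.
Then, reading off the gridlines: the curve avoids every integer y-axis point in the box.
Finally, these observations pin down the coefficients.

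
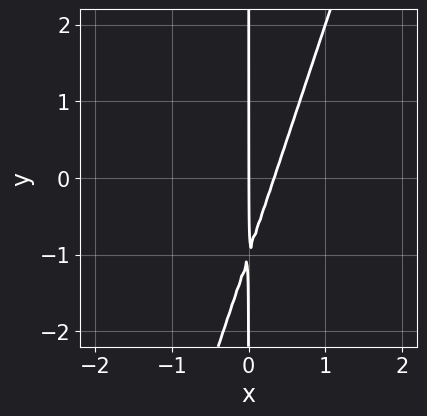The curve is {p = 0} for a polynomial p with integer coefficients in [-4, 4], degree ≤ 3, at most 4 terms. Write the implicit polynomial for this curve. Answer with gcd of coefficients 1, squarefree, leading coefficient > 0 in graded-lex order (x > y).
3*x^2 - x*y - x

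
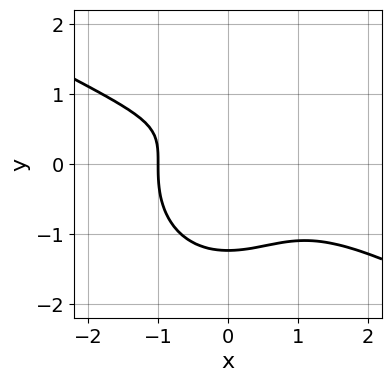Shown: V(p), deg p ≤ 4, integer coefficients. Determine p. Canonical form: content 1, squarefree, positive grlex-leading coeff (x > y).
2*x^3 + 3*x^2*y + 3*y^3 - 3*y + 2

First, deg p = 3.
Then, against the integer gridlines: one x-axis crossing is at x = -1.
Finally, fitting integer coefficients to these (and the overall shape) gives p.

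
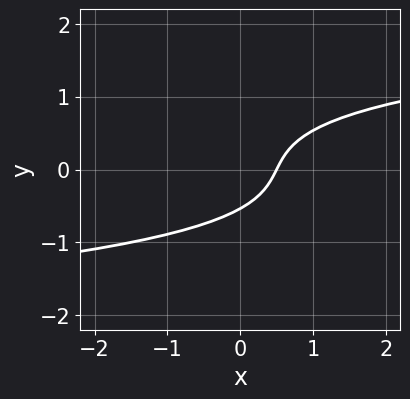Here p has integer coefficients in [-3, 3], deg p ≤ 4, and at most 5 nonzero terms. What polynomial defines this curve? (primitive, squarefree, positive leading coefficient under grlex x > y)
(a) deg p = 3.
(b) Matching integer coefficients to the picture gives p.

3*y^3 - 2*x + y + 1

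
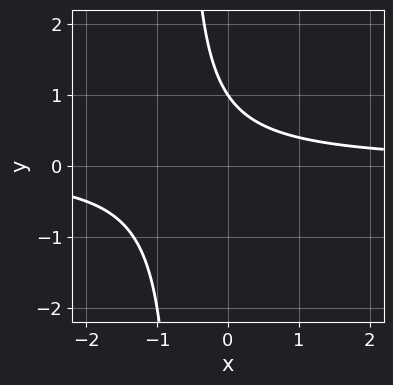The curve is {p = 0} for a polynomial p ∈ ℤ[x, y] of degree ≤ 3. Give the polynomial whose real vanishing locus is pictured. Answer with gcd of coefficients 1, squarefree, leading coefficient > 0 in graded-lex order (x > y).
3*x*y + 2*y - 2

Degree: a generic line meets the curve in up to 2 points, so deg p = 2.
Checking where it meets the axes: no x-intercept at any integer in the box; it meets the y-axis at y = 1 (among the integer gridlines).
Assembling these constraints gives the stated polynomial.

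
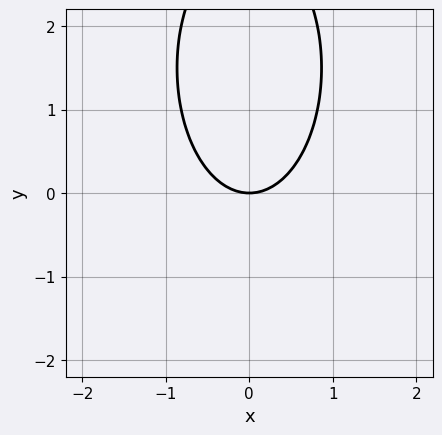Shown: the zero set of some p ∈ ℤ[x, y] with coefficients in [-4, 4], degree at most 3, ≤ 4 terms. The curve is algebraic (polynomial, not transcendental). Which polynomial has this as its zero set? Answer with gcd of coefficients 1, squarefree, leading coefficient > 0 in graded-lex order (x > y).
3*x^2 + y^2 - 3*y

1. Degree: the shape is more complex than any degree-1 curve, so deg p = 2.
2. Symmetries: it's symmetric under x → −x, forcing even powers of x.
3. Observable constraints: one x-axis crossing is at x = 0; it crosses the y-axis at the gridline y = 0.
4. Putting this together gives p.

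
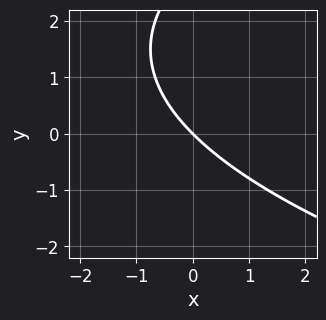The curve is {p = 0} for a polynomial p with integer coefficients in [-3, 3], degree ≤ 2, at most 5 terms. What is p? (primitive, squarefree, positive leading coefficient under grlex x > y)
y^2 - 3*x - 3*y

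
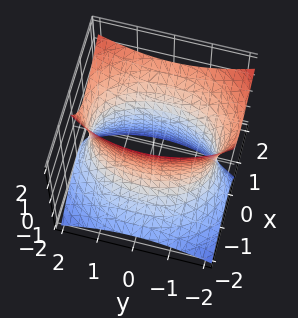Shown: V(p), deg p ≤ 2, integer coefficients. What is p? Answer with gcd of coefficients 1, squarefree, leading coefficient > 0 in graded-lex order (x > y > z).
1. deg p = 2. No degree-1 surface has this shape.
2. Checking where it meets the axes: it misses every integer gridline on the z-axis.
3. Matching integer coefficients to the picture gives p.

2*x^2 - 2*x*z + y^2 - z^2 - 3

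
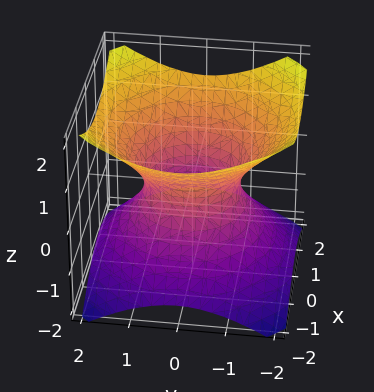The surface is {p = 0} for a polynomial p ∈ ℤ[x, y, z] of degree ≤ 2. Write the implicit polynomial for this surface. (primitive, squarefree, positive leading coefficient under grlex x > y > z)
2*x^2 + 2*y^2 - 3*z^2 - 2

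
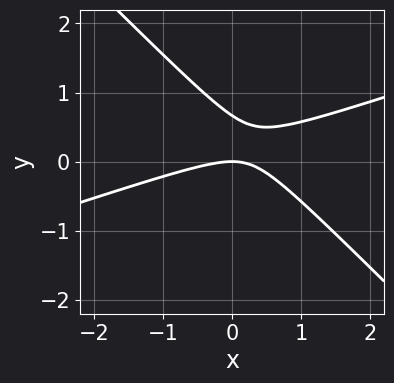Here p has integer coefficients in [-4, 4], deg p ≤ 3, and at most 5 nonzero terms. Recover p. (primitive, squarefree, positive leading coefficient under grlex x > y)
x^2 - 2*x*y - 3*y^2 + 2*y

Degree: no degree-1 curve has this shape, so deg p = 2.
Checking where it meets the axes: one x-axis crossing is at x = 0; one y-axis crossing is at y = 0.
These observations pin down the coefficients.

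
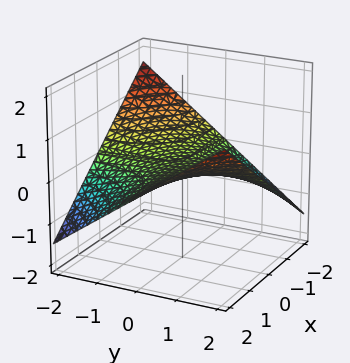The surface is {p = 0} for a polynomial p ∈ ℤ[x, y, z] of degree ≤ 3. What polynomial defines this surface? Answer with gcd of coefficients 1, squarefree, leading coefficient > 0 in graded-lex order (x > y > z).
First, deg p = 2. A saddle surface; a quadric.
Next, observable constraints: it crosses the z-axis at the gridline z = 0; every point of the y-axis in the box is on the surface.
Finally, fitting integer coefficients to these (and the overall shape) gives p. Check: (2, 0, 0) on the x-axis lies on the surface, and p(2, 0, 0) = 0. ✓

x*y - 3*z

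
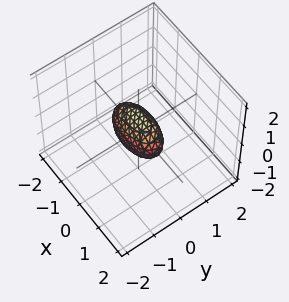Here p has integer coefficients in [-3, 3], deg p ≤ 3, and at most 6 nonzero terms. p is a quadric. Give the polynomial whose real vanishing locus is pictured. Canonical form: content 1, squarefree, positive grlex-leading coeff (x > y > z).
The degree is 2 — a closed, bounded, convex surface; a quadric.
Symmetries: it's symmetric under y → −y, forcing even powers of y; it's symmetric under x → −x, forcing even powers of x; mirror symmetry z ↦ −z ⇒ only even powers of z.
Against the integer gridlines: among the integer gridlines, it crosses the x-axis at x ∈ {-1, 1}.
Fitting integer coefficients to these (and the overall shape) gives p.

x^2 + 3*y^2 + 2*z^2 - 1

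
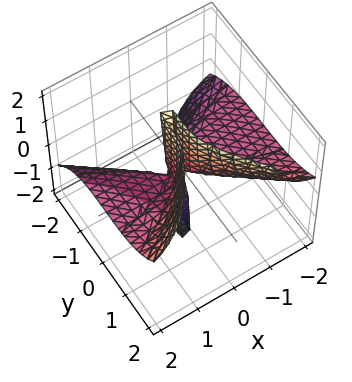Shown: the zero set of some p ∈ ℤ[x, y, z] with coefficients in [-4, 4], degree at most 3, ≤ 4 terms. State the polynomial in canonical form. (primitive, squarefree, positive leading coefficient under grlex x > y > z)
3*x^2*z - y^3 - x*z

Degree: a generic line meets the surface in up to 3 points, so deg p = 3.
From the axis intercepts and sections: it meets the y-axis at y = 0 (among the integer gridlines); every point of the z-axis in the box is on the surface.
Putting this together gives p.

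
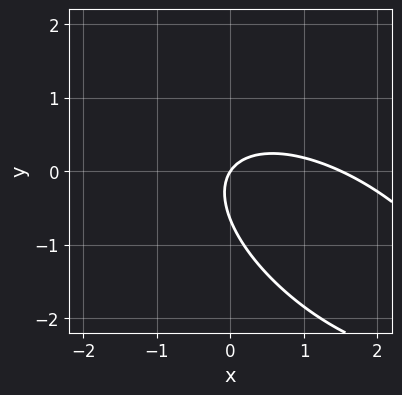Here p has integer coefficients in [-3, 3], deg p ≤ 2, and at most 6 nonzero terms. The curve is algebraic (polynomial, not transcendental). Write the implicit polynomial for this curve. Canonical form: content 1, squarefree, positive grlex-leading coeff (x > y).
1. Degree: no degree-1 curve has this shape, so deg p = 2.
2. From the axis intercepts and sections: one y-axis crossing is at y = 0; one x-axis crossing is at x = 0.
3. Together with the visible shape, these determine p as stated.

2*x^2 + 3*x*y + 3*y^2 - 3*x + 2*y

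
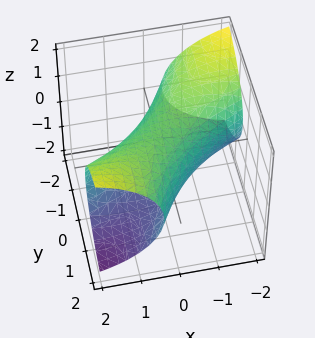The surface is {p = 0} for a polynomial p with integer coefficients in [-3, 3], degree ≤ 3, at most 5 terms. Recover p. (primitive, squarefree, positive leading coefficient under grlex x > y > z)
x^2 - 3*x*y + y^2 + 2*z^2 - 2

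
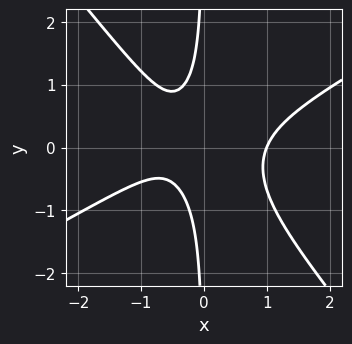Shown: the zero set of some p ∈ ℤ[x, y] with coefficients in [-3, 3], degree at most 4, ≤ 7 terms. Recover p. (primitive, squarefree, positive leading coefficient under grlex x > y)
2*x^3 - 2*x^2*y - 3*x*y^2 - x - 1

Degree: no degree-2 curve has this shape, so deg p = 3.
Reading off the gridlines: no y-intercept at any integer in the box; it crosses the x-axis at the gridline x = 1.
Assembling these constraints gives the stated polynomial.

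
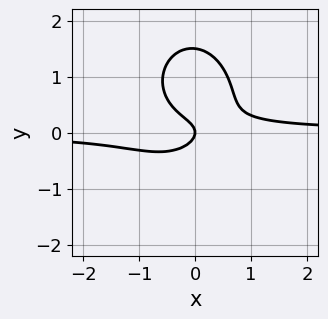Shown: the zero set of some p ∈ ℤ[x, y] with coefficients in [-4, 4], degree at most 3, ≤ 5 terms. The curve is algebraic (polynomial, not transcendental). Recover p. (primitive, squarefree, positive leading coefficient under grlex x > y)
1. deg p = 3. A generic line meets the curve in up to 3 points.
2. Checking where it meets the axes: it crosses the y-axis at the gridline y = 0; it meets the x-axis at x = 0 (among the integer gridlines).
3. Fitting integer coefficients to these (and the overall shape) gives p.

3*x^2*y + 2*y^3 + x*y - 3*y^2 - x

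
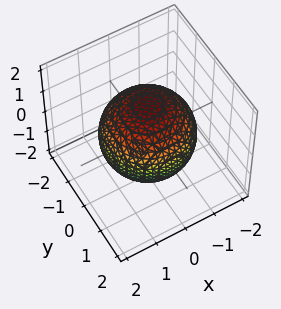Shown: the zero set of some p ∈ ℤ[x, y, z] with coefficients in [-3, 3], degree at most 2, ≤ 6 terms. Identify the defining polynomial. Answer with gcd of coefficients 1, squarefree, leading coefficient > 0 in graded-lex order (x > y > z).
(a) The degree is 2 — bounded and convex; a quadric.
(b) Symmetries: mirror symmetry z ↦ −z ⇒ only even powers of z; rotational symmetry about the z-axis ⇒ p depends on x, y only through x² + y².
(c) Checking where it meets the axes: a circular section at z = 0 has radius between 1 and 2.
(d) The integer polynomial consistent with all of this is the stated p.

x^2 + y^2 + z^2 - 2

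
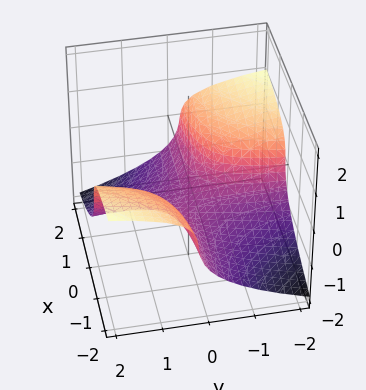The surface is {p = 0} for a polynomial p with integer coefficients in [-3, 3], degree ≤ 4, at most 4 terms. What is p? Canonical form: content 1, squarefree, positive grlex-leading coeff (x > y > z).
The degree is 3 — a generic line meets the surface in up to 3 points.
From the axis intercepts and sections: no y-intercept at any integer in the box; it misses every integer gridline on the x-axis.
These observations pin down the coefficients.

x*y*z - 3*z^3 - 2*x*y - 1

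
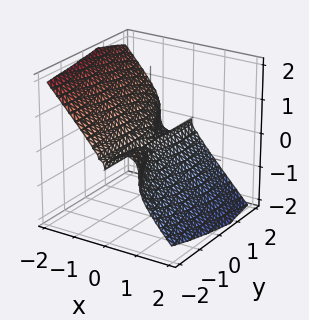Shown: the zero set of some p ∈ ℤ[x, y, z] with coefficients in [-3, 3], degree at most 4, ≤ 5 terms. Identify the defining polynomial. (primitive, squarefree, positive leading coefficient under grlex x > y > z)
2*x^3 + x^2*y + 2*z^3

(a) deg p = 3. The shape is more complex than any degree-2 surface.
(b) Observable constraints: one x-axis crossing is at x = 0; it meets the z-axis at z = 0 (among the integer gridlines).
(c) These observations pin down the coefficients. Check: (0, -1, 0) on the y-axis lies on the surface, and p(0, -1, 0) = 0. ✓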